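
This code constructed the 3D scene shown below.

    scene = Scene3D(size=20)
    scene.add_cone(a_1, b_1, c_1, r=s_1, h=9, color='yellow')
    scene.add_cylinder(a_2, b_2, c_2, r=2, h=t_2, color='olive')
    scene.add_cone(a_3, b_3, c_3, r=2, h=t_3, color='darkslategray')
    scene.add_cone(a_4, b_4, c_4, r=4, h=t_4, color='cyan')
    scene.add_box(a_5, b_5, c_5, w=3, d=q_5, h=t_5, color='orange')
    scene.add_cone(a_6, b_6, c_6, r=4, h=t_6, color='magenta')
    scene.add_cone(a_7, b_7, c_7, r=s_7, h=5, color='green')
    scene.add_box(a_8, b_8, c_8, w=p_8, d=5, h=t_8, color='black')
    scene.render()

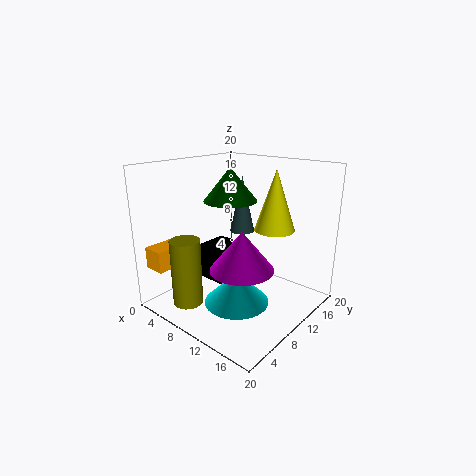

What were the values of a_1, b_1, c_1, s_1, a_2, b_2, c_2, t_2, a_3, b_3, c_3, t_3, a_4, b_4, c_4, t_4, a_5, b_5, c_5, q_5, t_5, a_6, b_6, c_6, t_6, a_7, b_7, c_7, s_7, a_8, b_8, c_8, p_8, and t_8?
a_1 = 12, b_1 = 16, c_1 = 10, s_1 = 3, a_2 = 7, b_2 = 3, c_2 = 2, t_2 = 9, a_3 = 5, b_3 = 17, c_3 = 8, t_3 = 9, a_4 = 14, b_4 = 5, c_4 = 4, t_4 = 4, a_5 = 1, b_5 = 1, c_5 = 6, q_5 = 6, t_5 = 3, a_6 = 14, b_6 = 6, c_6 = 8, t_6 = 5, a_7 = 6, b_7 = 13, c_7 = 14, s_7 = 4, a_8 = 4, b_8 = 8, c_8 = 3, p_8 = 5, t_8 = 5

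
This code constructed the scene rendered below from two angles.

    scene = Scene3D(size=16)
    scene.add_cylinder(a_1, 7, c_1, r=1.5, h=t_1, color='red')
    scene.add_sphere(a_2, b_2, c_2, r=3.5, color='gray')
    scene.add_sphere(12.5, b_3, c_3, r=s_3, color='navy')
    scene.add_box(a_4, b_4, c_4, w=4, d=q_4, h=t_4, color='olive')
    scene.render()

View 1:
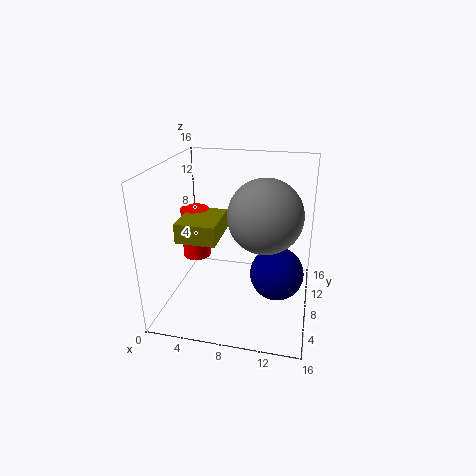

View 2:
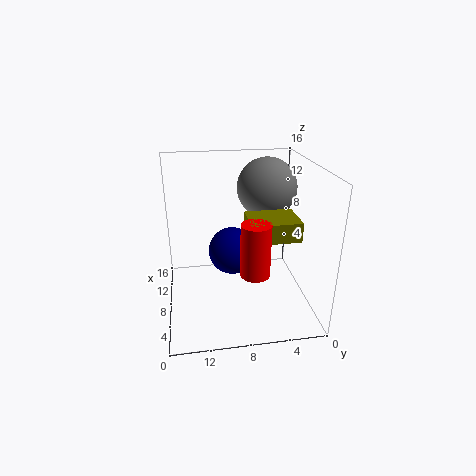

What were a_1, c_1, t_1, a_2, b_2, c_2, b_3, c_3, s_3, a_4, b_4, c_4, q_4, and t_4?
a_1 = 3.5, c_1 = 6, t_1 = 5.5, a_2 = 11.5, b_2 = 4, c_2 = 12.5, b_3 = 8, c_3 = 4, s_3 = 3, a_4 = 3, b_4 = 2.5, c_4 = 9.5, q_4 = 5, t_4 = 2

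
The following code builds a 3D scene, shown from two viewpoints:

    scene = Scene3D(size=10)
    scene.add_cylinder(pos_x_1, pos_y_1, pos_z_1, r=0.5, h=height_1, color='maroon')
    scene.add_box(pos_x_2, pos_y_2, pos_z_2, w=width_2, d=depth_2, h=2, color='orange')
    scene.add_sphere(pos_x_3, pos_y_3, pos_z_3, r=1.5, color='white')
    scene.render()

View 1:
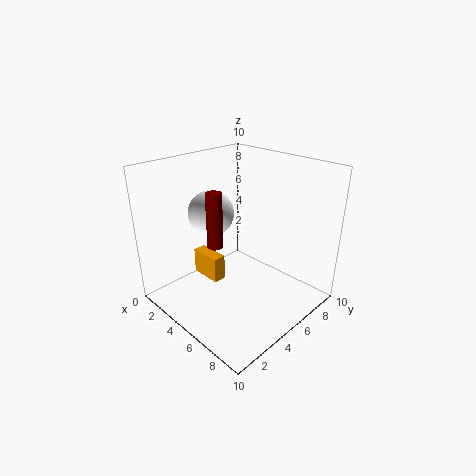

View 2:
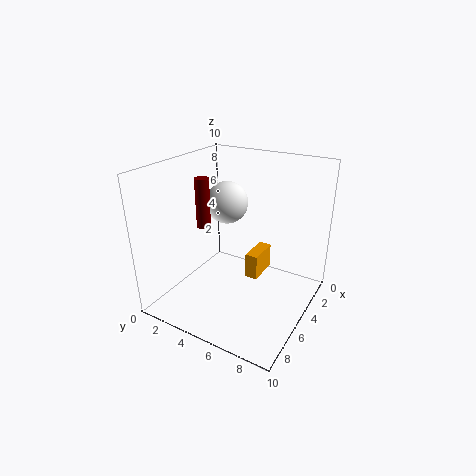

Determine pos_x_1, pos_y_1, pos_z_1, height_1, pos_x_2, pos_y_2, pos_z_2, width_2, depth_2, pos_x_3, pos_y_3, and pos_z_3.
pos_x_1 = 5.5; pos_y_1 = 2.5; pos_z_1 = 5.5; height_1 = 3.5; pos_x_2 = 0.5; pos_y_2 = 4.5; pos_z_2 = 0.5; width_2 = 2.5; depth_2 = 1; pos_x_3 = 4; pos_y_3 = 3.5; pos_z_3 = 7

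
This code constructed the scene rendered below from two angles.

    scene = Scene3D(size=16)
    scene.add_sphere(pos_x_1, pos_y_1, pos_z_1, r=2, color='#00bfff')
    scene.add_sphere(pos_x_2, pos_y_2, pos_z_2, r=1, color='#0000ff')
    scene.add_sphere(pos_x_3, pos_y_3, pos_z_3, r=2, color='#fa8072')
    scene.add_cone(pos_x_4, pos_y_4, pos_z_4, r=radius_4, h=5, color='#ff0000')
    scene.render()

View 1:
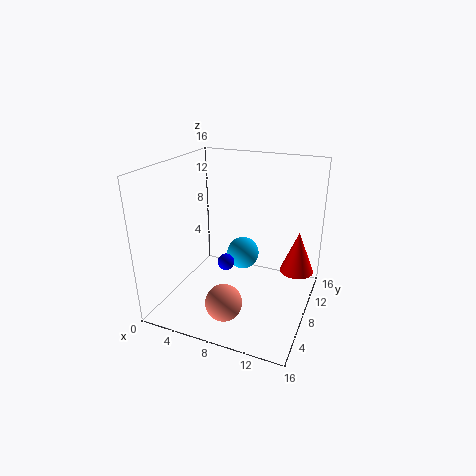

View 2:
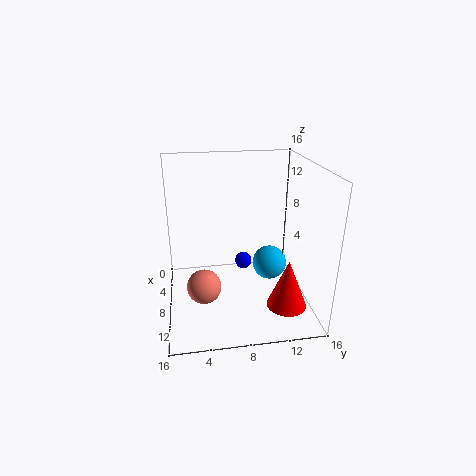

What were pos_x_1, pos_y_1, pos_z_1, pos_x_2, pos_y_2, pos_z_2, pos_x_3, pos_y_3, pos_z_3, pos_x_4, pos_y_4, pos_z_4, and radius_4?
pos_x_1 = 7
pos_y_1 = 12
pos_z_1 = 4
pos_x_2 = 6
pos_y_2 = 9
pos_z_2 = 4
pos_x_3 = 8
pos_y_3 = 4
pos_z_3 = 2
pos_x_4 = 14
pos_y_4 = 12
pos_z_4 = 3
radius_4 = 2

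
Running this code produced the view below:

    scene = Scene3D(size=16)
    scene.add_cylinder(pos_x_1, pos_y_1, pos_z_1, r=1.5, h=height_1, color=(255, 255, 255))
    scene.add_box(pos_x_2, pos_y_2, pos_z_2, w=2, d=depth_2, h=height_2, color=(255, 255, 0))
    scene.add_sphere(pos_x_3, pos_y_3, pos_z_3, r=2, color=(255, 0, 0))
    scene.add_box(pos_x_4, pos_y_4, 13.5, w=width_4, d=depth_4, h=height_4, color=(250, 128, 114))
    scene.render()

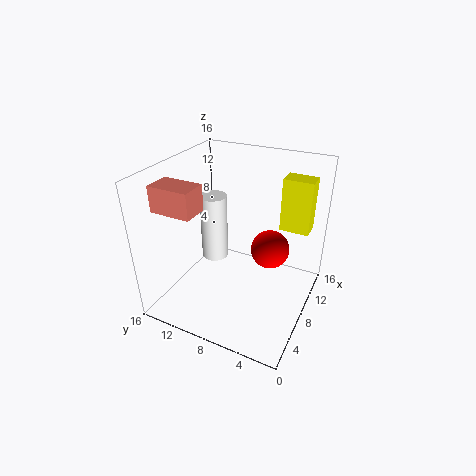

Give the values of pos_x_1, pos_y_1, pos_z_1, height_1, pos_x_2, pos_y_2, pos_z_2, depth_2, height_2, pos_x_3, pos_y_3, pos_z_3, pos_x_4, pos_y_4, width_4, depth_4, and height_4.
pos_x_1 = 8; pos_y_1 = 11; pos_z_1 = 5; height_1 = 7.5; pos_x_2 = 8.5; pos_y_2 = 0.5; pos_z_2 = 10; depth_2 = 3; height_2 = 5.5; pos_x_3 = 7.5; pos_y_3 = 4; pos_z_3 = 8; pos_x_4 = 0.5; pos_y_4 = 9; width_4 = 2.5; depth_4 = 4; height_4 = 2.5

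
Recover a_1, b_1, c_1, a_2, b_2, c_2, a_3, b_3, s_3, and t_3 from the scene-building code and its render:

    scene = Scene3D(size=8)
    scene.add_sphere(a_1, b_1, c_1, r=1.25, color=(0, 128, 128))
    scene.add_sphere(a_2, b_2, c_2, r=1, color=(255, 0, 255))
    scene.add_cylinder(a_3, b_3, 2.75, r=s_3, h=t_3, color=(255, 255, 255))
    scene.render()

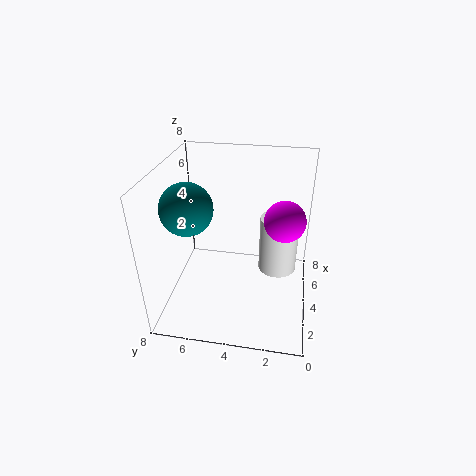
a_1 = 1.75, b_1 = 6, c_1 = 6.75, a_2 = 2.75, b_2 = 1.5, c_2 = 6, a_3 = 3.5, b_3 = 1.75, s_3 = 1, t_3 = 3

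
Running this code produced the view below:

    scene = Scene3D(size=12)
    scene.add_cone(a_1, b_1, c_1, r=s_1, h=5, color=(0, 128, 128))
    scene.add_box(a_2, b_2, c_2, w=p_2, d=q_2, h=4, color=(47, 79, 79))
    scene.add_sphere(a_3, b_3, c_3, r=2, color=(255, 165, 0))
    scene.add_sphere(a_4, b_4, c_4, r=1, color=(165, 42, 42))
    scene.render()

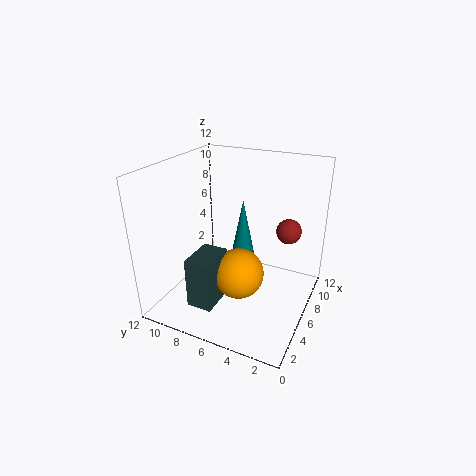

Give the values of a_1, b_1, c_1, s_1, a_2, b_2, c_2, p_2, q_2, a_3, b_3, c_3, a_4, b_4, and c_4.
a_1 = 7, b_1 = 6, c_1 = 4, s_1 = 1, a_2 = 1, b_2 = 6, c_2 = 2, p_2 = 3, q_2 = 2, a_3 = 4, b_3 = 5, c_3 = 4, a_4 = 7, b_4 = 2, c_4 = 7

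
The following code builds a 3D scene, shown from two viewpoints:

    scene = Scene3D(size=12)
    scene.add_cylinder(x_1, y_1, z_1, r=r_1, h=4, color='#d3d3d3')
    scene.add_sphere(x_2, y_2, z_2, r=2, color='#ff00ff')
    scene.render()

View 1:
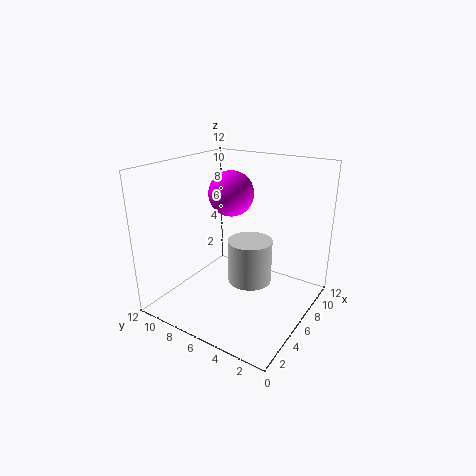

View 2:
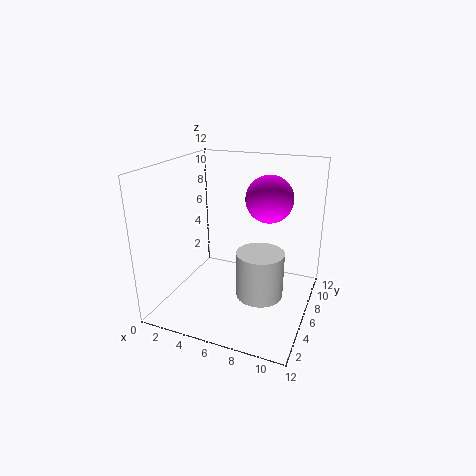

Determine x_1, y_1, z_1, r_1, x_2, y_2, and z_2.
x_1 = 8; y_1 = 6; z_1 = 1; r_1 = 2; x_2 = 8; y_2 = 8; z_2 = 9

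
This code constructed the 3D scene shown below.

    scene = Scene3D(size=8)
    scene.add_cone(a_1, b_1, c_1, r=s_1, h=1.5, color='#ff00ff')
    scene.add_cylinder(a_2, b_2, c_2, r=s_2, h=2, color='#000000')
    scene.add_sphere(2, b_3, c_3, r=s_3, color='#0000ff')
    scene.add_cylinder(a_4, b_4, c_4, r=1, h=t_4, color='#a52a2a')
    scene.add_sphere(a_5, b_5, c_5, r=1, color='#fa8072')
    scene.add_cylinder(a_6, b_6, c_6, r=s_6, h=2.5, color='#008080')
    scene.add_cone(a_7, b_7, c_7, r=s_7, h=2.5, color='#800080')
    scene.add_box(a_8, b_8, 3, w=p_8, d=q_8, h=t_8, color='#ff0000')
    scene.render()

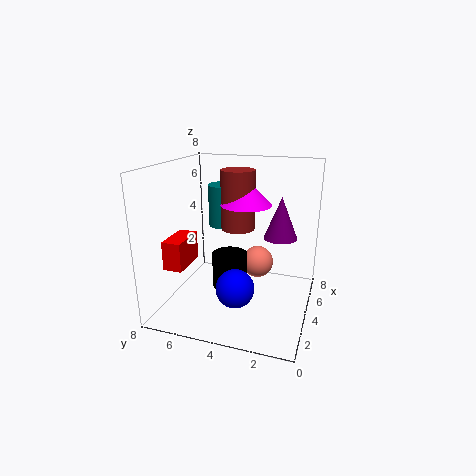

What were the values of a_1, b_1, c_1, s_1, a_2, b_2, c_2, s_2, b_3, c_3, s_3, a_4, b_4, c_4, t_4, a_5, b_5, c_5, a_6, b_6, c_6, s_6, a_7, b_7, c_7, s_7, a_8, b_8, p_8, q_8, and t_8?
a_1 = 5.5
b_1 = 4
c_1 = 5.5
s_1 = 1.5
a_2 = 4
b_2 = 4.5
c_2 = 1
s_2 = 1
b_3 = 3.5
c_3 = 2
s_3 = 1
a_4 = 5.5
b_4 = 4.5
c_4 = 4
t_4 = 3.5
a_5 = 6.5
b_5 = 3.5
c_5 = 1.5
a_6 = 6
b_6 = 5.5
c_6 = 4
s_6 = 1
a_7 = 6
b_7 = 2
c_7 = 3.5
s_7 = 1
a_8 = 1
b_8 = 6
p_8 = 2
q_8 = 1
t_8 = 1.5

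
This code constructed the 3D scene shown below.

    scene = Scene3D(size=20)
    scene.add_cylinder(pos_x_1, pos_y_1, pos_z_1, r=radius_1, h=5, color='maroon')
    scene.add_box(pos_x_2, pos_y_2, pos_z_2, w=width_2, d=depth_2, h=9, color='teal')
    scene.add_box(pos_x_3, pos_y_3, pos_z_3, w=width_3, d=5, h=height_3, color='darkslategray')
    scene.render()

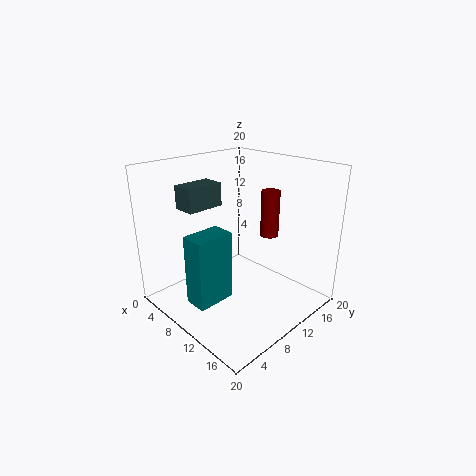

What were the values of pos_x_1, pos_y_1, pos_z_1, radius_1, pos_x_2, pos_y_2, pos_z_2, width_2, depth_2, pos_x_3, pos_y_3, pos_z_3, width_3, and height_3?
pos_x_1 = 18
pos_y_1 = 7
pos_z_1 = 14
radius_1 = 1
pos_x_2 = 10
pos_y_2 = 1
pos_z_2 = 4
width_2 = 3
depth_2 = 5
pos_x_3 = 6
pos_y_3 = 3
pos_z_3 = 15
width_3 = 3
height_3 = 3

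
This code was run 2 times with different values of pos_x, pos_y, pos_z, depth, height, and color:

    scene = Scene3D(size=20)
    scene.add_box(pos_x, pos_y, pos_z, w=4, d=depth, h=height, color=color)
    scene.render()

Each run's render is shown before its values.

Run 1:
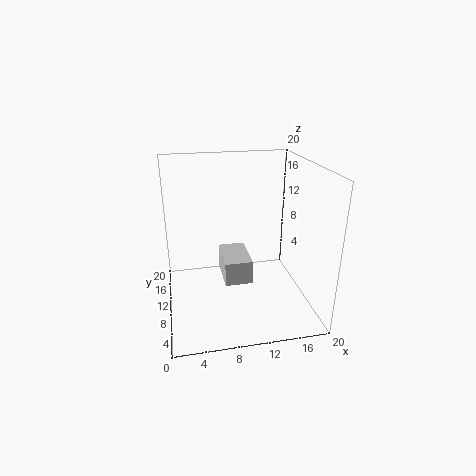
pos_x = 8; pos_y = 9; pos_z = 3; depth = 6.5; height = 3.5; color = 'lightgray'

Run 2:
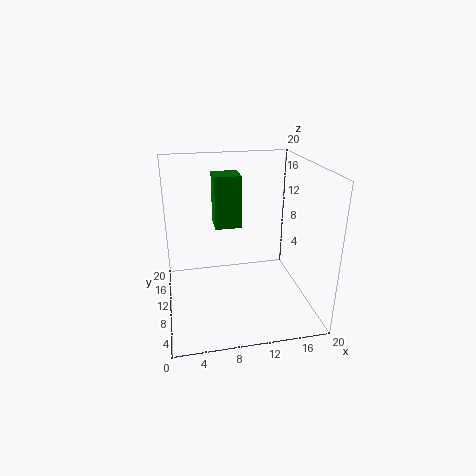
pos_x = 7.5; pos_y = 14.5; pos_z = 9.5; depth = 4; height = 8; color = 'green'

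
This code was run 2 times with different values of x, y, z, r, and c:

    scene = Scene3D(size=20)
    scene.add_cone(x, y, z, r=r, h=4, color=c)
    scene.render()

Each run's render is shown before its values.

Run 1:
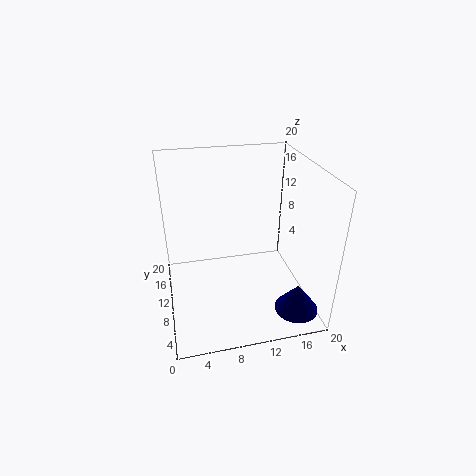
x = 17
y = 4
z = 1
r = 3
c = 'navy'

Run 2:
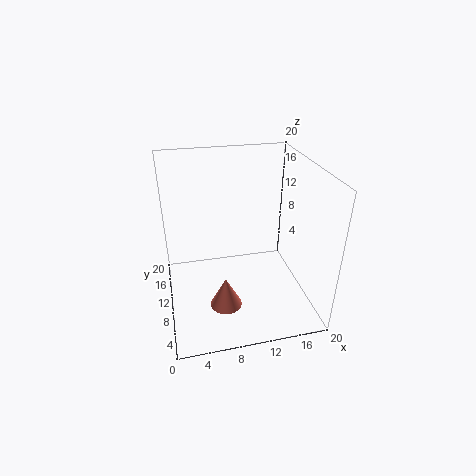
x = 7
y = 4
z = 4
r = 2
c = 'salmon'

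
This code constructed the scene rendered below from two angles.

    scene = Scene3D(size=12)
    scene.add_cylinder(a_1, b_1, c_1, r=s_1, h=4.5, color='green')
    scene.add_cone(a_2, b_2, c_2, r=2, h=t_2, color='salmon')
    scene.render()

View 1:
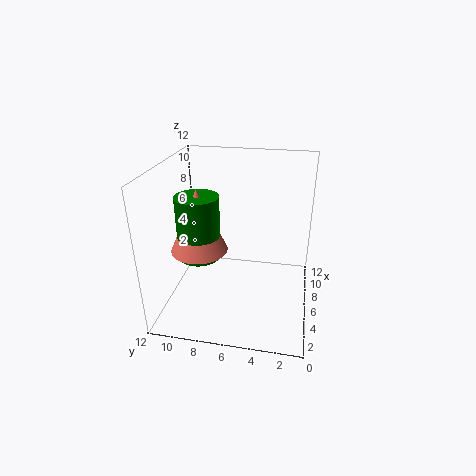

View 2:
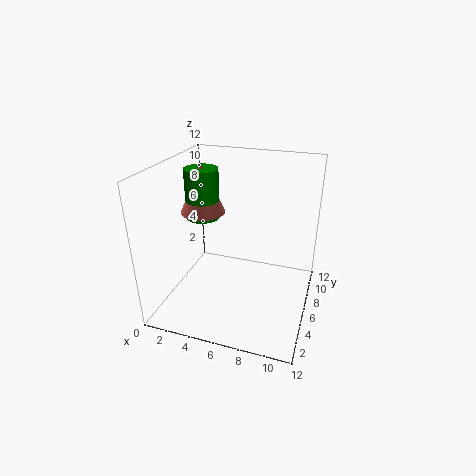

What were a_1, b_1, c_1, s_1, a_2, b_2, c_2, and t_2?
a_1 = 2
b_1 = 8
c_1 = 6.5
s_1 = 1.5
a_2 = 2
b_2 = 8
c_2 = 7
t_2 = 4.5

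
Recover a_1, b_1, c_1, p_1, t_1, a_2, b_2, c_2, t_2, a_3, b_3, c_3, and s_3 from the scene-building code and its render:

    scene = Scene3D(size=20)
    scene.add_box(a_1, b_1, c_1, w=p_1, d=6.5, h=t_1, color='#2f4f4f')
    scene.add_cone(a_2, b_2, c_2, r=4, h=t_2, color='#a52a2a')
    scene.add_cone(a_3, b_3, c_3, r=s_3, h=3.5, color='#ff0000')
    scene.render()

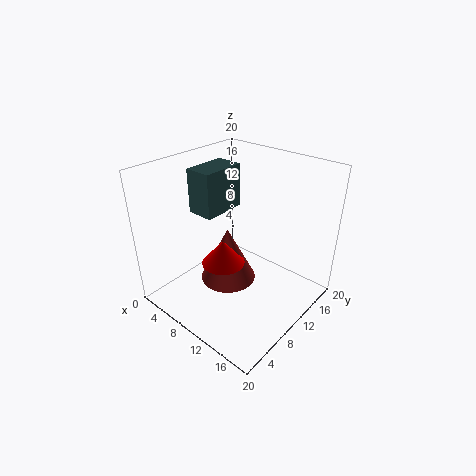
a_1 = 2; b_1 = 8.5; c_1 = 12; p_1 = 4; t_1 = 6.5; a_2 = 8.5; b_2 = 9.5; c_2 = 3; t_2 = 8; a_3 = 9; b_3 = 8; c_3 = 6.5; s_3 = 3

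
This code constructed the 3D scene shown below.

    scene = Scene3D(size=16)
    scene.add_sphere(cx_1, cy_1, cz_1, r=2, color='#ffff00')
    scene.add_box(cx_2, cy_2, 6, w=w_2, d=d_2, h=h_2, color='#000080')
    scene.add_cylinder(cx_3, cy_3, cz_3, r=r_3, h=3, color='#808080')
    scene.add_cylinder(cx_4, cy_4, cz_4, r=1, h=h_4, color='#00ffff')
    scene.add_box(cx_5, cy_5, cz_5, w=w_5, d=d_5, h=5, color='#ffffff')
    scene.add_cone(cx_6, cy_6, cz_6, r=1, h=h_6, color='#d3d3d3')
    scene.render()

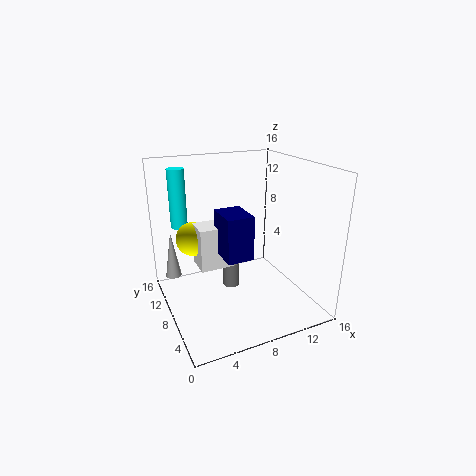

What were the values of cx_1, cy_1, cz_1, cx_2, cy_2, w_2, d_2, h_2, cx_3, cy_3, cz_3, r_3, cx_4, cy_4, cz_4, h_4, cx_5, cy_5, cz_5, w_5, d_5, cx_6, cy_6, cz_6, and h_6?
cx_1 = 4
cy_1 = 12
cz_1 = 7
cx_2 = 6
cy_2 = 6
w_2 = 3
d_2 = 4
h_2 = 5
cx_3 = 8
cy_3 = 10
cz_3 = 1
r_3 = 1
cx_4 = 3
cy_4 = 14
cz_4 = 8
h_4 = 7
cx_5 = 4
cy_5 = 9
cz_5 = 4
w_5 = 4
d_5 = 3
cx_6 = 2
cy_6 = 15
cz_6 = 1
h_6 = 6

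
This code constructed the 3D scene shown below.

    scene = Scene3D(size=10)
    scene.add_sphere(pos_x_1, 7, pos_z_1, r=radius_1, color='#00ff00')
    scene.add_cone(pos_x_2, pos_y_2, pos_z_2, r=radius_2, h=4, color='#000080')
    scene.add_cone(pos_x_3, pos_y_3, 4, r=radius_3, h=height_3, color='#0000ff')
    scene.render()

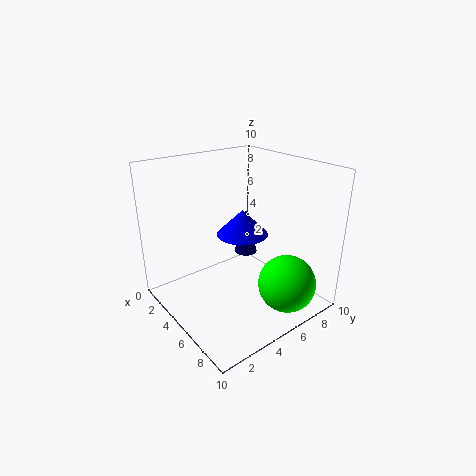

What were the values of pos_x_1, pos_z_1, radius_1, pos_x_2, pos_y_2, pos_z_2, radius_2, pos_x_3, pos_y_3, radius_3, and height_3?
pos_x_1 = 8, pos_z_1 = 2, radius_1 = 2, pos_x_2 = 1, pos_y_2 = 9, pos_z_2 = 1, radius_2 = 1, pos_x_3 = 3, pos_y_3 = 7, radius_3 = 2, height_3 = 2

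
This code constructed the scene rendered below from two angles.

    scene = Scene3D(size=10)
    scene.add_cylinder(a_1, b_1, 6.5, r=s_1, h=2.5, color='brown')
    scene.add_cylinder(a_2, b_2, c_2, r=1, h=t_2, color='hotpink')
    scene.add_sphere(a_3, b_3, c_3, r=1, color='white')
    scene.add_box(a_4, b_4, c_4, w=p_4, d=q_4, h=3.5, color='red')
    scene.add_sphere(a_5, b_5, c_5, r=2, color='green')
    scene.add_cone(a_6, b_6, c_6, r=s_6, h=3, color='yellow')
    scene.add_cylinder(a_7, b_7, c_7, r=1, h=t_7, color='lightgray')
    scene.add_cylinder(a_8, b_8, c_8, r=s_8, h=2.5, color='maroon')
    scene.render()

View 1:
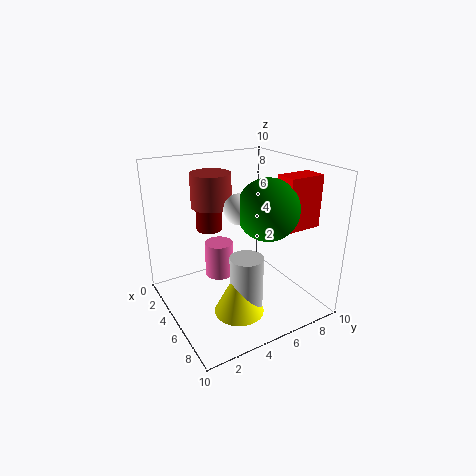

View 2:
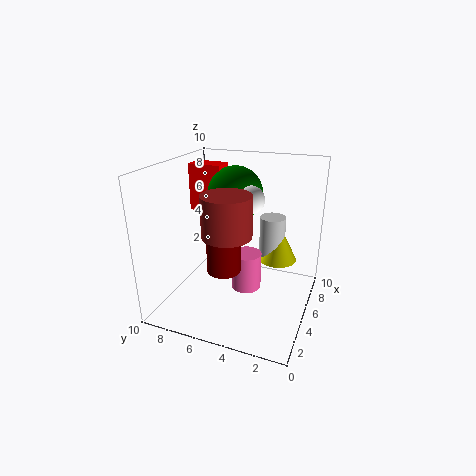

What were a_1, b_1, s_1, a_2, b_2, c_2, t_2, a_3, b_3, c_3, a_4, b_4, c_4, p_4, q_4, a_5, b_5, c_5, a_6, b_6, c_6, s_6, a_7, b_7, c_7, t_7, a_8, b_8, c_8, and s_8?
a_1 = 2
b_1 = 4.5
s_1 = 1.5
a_2 = 4
b_2 = 4
c_2 = 2
t_2 = 2.5
a_3 = 6
b_3 = 4.5
c_3 = 7.5
a_4 = 6.5
b_4 = 7
c_4 = 6
p_4 = 1.5
q_4 = 2.5
a_5 = 7
b_5 = 6
c_5 = 7.5
a_6 = 8.5
b_6 = 3
c_6 = 2
s_6 = 1.5
a_7 = 8.5
b_7 = 3.5
c_7 = 2
t_7 = 3.5
a_8 = 1.5
b_8 = 4.5
c_8 = 4.5
s_8 = 1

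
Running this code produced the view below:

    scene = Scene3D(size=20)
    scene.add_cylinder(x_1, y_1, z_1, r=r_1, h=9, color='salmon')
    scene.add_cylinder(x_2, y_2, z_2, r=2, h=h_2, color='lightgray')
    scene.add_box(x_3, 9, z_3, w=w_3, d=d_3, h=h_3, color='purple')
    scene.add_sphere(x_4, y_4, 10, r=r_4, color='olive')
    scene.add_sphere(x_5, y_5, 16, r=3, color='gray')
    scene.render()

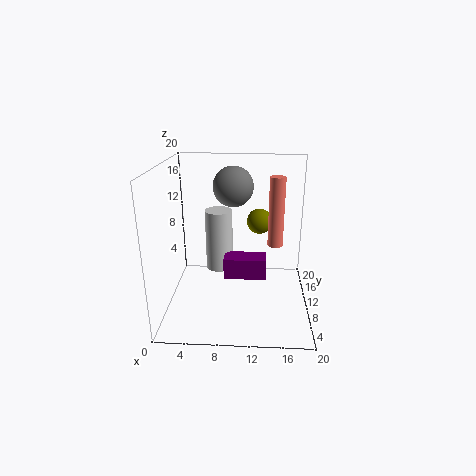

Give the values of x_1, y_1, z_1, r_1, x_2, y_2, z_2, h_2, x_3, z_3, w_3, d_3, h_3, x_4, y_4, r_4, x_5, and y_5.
x_1 = 15; y_1 = 8; z_1 = 10; r_1 = 1; x_2 = 7; y_2 = 13; z_2 = 4; h_2 = 9; x_3 = 8; z_3 = 4; w_3 = 6; d_3 = 3; h_3 = 3; x_4 = 13; y_4 = 17; r_4 = 2; x_5 = 9; y_5 = 15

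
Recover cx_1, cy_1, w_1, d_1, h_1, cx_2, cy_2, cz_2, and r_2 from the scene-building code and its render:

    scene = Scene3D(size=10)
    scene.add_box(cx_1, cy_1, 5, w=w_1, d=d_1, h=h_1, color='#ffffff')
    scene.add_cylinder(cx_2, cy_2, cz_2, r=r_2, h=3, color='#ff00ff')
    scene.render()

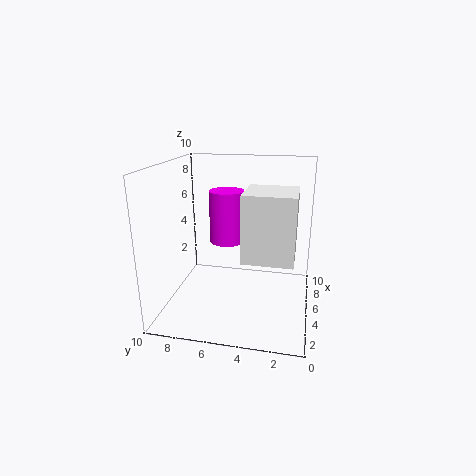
cx_1 = 1; cy_1 = 1; w_1 = 3; d_1 = 3; h_1 = 4; cx_2 = 2; cy_2 = 5; cz_2 = 6; r_2 = 1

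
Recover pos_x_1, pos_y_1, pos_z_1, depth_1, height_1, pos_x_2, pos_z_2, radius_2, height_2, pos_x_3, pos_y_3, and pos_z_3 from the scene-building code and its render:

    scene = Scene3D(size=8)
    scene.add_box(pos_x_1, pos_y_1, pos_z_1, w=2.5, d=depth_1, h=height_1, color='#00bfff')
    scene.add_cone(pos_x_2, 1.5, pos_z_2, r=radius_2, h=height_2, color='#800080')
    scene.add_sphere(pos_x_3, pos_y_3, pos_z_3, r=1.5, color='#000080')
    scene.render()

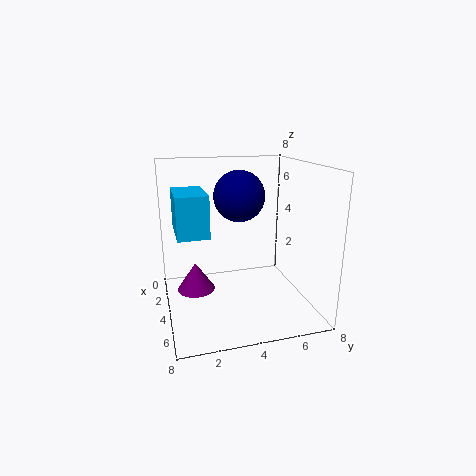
pos_x_1 = 4, pos_y_1 = 0.5, pos_z_1 = 5, depth_1 = 1.5, height_1 = 2, pos_x_2 = 4.5, pos_z_2 = 1.5, radius_2 = 1, height_2 = 1.5, pos_x_3 = 2.5, pos_y_3 = 4.5, pos_z_3 = 6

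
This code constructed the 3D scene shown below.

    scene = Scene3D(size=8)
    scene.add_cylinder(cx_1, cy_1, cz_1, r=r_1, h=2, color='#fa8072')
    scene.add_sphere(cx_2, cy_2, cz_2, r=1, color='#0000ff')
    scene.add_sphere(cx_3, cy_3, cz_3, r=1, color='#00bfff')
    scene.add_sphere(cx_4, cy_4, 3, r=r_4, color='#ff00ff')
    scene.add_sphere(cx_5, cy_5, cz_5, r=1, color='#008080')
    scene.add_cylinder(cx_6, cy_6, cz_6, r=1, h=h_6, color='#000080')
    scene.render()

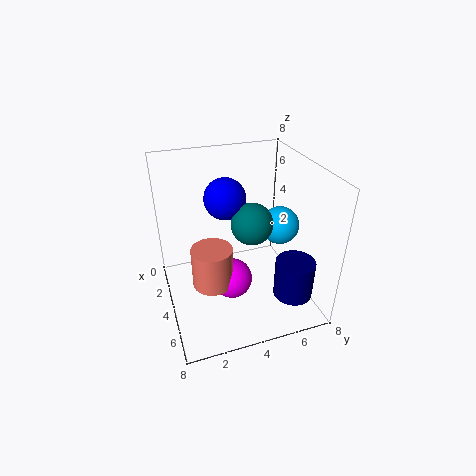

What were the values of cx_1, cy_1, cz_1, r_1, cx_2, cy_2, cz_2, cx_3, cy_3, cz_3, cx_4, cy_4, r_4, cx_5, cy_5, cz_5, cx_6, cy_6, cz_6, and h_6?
cx_1 = 6, cy_1 = 2, cz_1 = 3, r_1 = 1, cx_2 = 5, cy_2 = 3, cz_2 = 7, cx_3 = 5, cy_3 = 6, cz_3 = 5, cx_4 = 6, cy_4 = 3, r_4 = 1, cx_5 = 6, cy_5 = 4, cz_5 = 6, cx_6 = 7, cy_6 = 6, cz_6 = 2, h_6 = 2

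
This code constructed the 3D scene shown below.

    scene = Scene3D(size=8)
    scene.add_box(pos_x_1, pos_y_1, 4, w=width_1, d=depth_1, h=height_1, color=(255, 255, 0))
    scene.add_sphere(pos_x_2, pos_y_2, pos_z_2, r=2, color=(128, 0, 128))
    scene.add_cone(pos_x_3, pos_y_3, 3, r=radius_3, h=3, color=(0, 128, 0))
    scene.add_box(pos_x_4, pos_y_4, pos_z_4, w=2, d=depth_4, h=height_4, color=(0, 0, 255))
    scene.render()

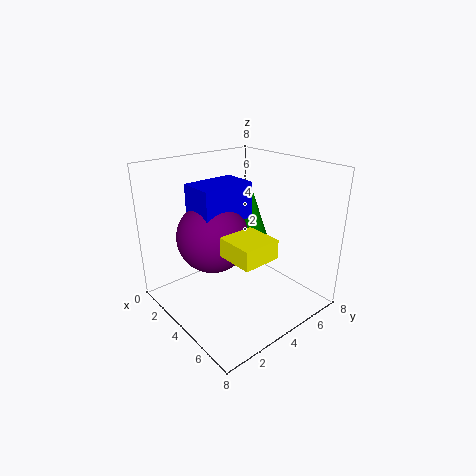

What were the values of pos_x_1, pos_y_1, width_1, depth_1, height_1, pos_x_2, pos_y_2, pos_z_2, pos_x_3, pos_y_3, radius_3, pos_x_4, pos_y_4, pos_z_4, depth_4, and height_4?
pos_x_1 = 5
pos_y_1 = 2
width_1 = 2
depth_1 = 2
height_1 = 1
pos_x_2 = 3
pos_y_2 = 3
pos_z_2 = 4
pos_x_3 = 3
pos_y_3 = 6
radius_3 = 1
pos_x_4 = 2
pos_y_4 = 2
pos_z_4 = 5
depth_4 = 3
height_4 = 2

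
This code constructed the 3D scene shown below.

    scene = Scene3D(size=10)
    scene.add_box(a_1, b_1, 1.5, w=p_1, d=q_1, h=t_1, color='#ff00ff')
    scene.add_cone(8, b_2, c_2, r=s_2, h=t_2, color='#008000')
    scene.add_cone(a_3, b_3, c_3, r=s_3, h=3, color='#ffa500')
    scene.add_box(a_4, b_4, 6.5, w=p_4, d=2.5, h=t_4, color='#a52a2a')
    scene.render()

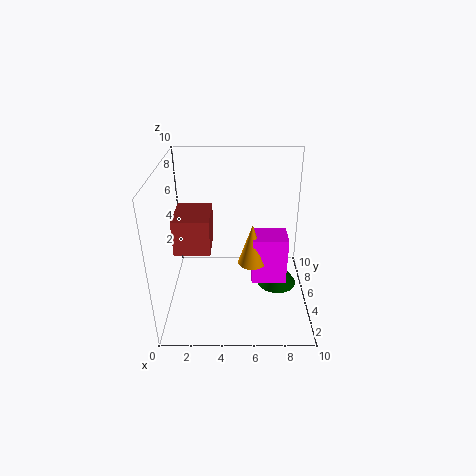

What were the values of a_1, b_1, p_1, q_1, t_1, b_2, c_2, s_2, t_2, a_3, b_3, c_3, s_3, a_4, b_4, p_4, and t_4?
a_1 = 6, b_1 = 4.5, p_1 = 2.5, q_1 = 2, t_1 = 3.5, b_2 = 6, c_2 = 0.5, s_2 = 1.5, t_2 = 2, a_3 = 6, b_3 = 5, c_3 = 3, s_3 = 1, a_4 = 1.5, b_4 = 0.5, p_4 = 2, t_4 = 2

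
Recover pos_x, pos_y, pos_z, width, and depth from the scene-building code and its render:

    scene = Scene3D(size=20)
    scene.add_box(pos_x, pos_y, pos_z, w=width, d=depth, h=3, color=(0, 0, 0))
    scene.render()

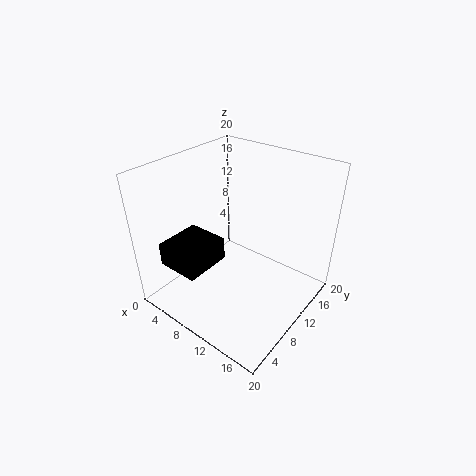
pos_x = 5
pos_y = 0.5
pos_z = 9
width = 5.5
depth = 6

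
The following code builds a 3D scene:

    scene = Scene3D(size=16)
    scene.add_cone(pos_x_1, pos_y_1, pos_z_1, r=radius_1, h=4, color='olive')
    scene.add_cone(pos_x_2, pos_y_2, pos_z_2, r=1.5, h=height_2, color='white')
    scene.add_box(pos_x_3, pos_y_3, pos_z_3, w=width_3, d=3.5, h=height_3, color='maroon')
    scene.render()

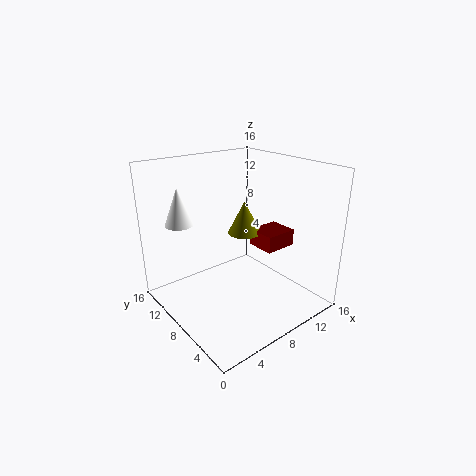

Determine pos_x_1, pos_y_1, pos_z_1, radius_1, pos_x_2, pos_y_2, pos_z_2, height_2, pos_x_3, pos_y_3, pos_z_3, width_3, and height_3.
pos_x_1 = 11
pos_y_1 = 10.5
pos_z_1 = 7
radius_1 = 2
pos_x_2 = 2.5
pos_y_2 = 11
pos_z_2 = 10
height_2 = 4
pos_x_3 = 11.5
pos_y_3 = 6.5
pos_z_3 = 5.5
width_3 = 4
height_3 = 2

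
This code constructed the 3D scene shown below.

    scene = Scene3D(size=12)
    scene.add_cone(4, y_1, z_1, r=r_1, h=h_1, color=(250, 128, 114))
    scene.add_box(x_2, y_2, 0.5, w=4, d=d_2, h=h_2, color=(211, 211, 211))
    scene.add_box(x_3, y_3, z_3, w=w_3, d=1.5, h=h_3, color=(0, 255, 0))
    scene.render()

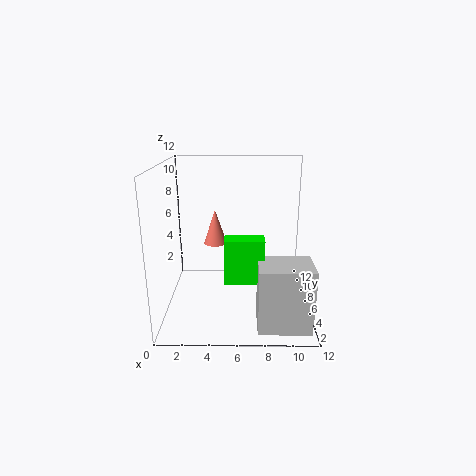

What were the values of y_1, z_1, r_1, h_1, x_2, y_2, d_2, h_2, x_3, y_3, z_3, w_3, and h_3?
y_1 = 7.5, z_1 = 5, r_1 = 1, h_1 = 3, x_2 = 7.5, y_2 = 0.5, d_2 = 3, h_2 = 5, x_3 = 5, y_3 = 2.5, z_3 = 3.5, w_3 = 3, h_3 = 3.5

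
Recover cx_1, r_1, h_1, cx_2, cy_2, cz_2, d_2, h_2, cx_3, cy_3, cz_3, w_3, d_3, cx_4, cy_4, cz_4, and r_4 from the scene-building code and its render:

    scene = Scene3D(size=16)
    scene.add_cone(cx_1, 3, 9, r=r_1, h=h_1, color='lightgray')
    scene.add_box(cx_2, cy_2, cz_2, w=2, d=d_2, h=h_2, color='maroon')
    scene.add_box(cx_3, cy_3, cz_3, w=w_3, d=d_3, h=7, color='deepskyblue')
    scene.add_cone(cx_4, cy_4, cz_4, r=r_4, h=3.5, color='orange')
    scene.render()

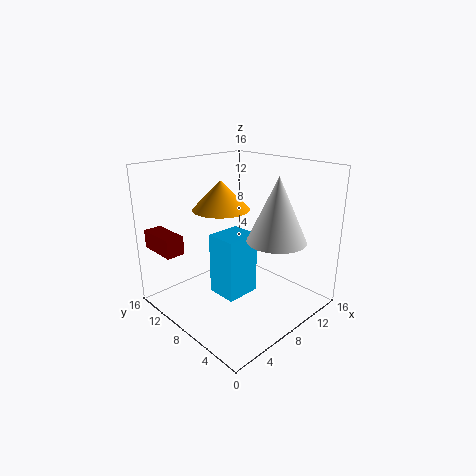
cx_1 = 8.5
r_1 = 3
h_1 = 6.5
cx_2 = 0.5
cy_2 = 10.5
cz_2 = 7
d_2 = 4.5
h_2 = 2
cx_3 = 5.5
cy_3 = 6.5
cz_3 = 1.5
w_3 = 4
d_3 = 3.5
cx_4 = 9.5
cy_4 = 12.5
cz_4 = 10
r_4 = 3.5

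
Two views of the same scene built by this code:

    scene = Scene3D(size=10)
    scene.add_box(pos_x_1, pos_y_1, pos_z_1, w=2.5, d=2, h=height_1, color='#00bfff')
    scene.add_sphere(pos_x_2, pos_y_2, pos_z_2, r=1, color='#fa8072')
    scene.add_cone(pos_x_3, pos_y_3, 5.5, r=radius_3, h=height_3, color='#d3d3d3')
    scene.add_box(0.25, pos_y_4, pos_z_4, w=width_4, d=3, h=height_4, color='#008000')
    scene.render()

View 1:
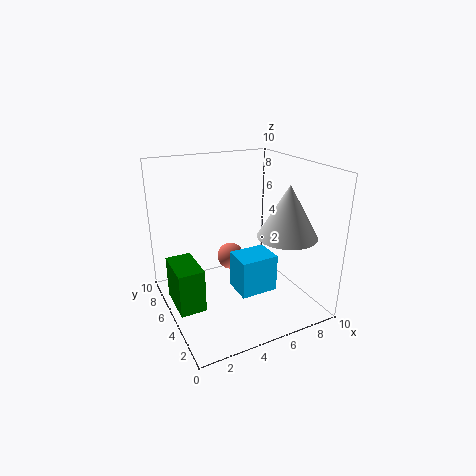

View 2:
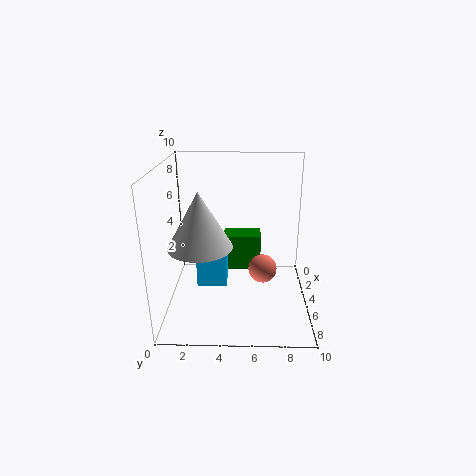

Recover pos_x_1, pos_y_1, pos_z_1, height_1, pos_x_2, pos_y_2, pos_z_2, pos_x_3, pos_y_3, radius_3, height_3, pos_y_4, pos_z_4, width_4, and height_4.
pos_x_1 = 4, pos_y_1 = 2.25, pos_z_1 = 2, height_1 = 2.5, pos_x_2 = 5.25, pos_y_2 = 6.75, pos_z_2 = 2.75, pos_x_3 = 7.5, pos_y_3 = 2.75, radius_3 = 2, height_3 = 3.5, pos_y_4 = 3.75, pos_z_4 = 0.75, width_4 = 1.75, height_4 = 3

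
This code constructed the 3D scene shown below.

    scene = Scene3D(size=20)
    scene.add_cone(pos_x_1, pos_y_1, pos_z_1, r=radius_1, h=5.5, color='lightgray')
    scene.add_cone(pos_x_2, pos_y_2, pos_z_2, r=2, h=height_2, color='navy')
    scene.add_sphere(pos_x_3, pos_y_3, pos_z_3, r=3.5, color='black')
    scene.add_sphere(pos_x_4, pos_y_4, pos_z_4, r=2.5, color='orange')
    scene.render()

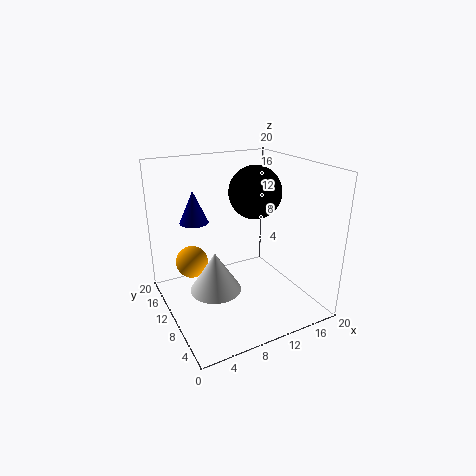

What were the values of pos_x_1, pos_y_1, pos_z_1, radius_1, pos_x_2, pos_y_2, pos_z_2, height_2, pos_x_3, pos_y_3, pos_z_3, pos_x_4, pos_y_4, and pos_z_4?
pos_x_1 = 6
pos_y_1 = 9
pos_z_1 = 3.5
radius_1 = 3.5
pos_x_2 = 5
pos_y_2 = 13.5
pos_z_2 = 12
height_2 = 4.5
pos_x_3 = 12
pos_y_3 = 9
pos_z_3 = 16.5
pos_x_4 = 5.5
pos_y_4 = 17
pos_z_4 = 4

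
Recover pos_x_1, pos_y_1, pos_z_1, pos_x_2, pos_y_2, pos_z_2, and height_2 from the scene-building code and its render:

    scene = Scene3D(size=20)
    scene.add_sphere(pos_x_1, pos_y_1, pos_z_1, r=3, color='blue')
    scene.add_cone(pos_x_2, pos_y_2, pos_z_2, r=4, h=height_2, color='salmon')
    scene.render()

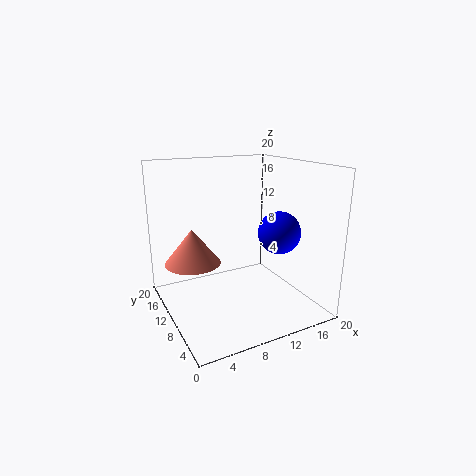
pos_x_1 = 15.5, pos_y_1 = 8, pos_z_1 = 10.5, pos_x_2 = 4.5, pos_y_2 = 13.5, pos_z_2 = 6, height_2 = 5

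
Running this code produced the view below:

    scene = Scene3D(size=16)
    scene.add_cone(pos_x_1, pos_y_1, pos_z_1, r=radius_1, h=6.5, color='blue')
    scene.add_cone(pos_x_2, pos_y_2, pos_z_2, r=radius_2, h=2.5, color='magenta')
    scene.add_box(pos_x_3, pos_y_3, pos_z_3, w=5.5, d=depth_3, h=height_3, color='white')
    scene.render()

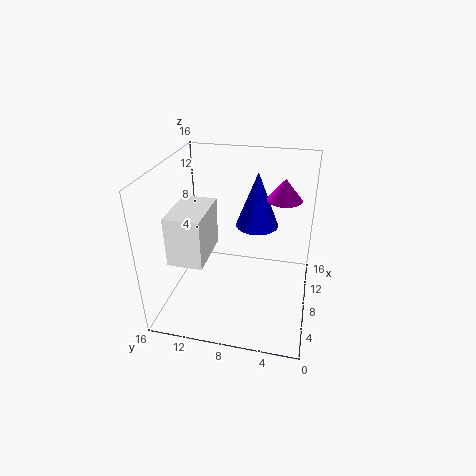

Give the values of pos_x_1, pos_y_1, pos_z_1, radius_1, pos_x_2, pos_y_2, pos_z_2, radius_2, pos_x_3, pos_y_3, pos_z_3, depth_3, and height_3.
pos_x_1 = 11.5
pos_y_1 = 6.5
pos_z_1 = 8
radius_1 = 2.5
pos_x_2 = 11.5
pos_y_2 = 3.5
pos_z_2 = 11.5
radius_2 = 2
pos_x_3 = 1.5
pos_y_3 = 10
pos_z_3 = 8
depth_3 = 3.5
height_3 = 5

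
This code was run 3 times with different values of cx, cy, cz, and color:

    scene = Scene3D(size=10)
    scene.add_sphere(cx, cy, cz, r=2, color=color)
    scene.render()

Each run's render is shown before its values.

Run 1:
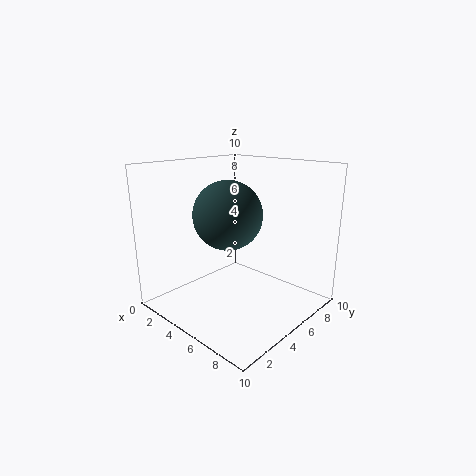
cx = 6.75, cy = 2.25, cz = 7.5, color = 'darkslategray'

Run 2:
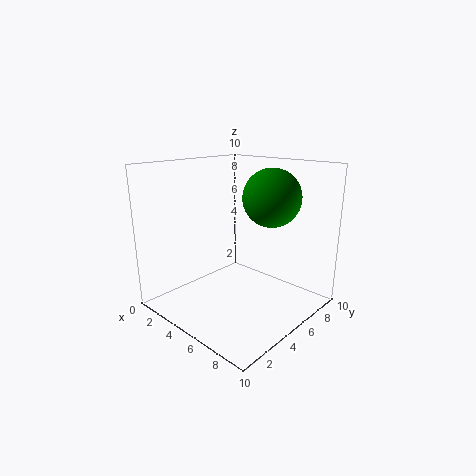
cx = 6.5, cy = 6.75, cz = 7.75, color = 'green'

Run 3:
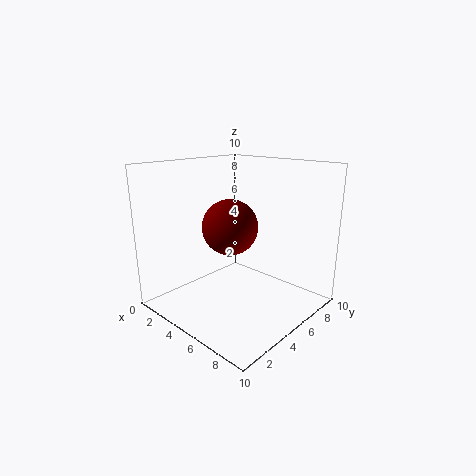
cx = 4, cy = 5.25, cz = 5.5, color = 'maroon'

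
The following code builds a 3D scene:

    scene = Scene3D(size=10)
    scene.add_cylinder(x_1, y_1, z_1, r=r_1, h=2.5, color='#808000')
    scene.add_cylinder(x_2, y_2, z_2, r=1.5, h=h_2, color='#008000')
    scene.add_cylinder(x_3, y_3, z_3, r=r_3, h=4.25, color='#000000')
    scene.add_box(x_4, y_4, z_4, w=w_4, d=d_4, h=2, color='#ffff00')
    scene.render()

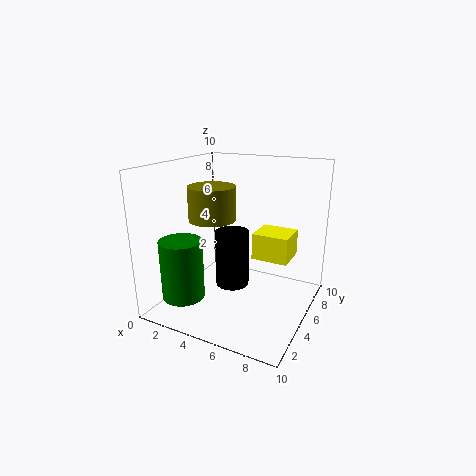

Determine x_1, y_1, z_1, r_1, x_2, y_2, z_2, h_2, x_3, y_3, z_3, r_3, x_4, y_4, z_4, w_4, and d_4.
x_1 = 2.5, y_1 = 5.75, z_1 = 5.75, r_1 = 1.75, x_2 = 1.75, y_2 = 2.75, z_2 = 0.75, h_2 = 4.25, x_3 = 4, y_3 = 6, z_3 = 0.75, r_3 = 1.25, x_4 = 5.25, y_4 = 6.75, z_4 = 2.75, w_4 = 2.75, d_4 = 2.5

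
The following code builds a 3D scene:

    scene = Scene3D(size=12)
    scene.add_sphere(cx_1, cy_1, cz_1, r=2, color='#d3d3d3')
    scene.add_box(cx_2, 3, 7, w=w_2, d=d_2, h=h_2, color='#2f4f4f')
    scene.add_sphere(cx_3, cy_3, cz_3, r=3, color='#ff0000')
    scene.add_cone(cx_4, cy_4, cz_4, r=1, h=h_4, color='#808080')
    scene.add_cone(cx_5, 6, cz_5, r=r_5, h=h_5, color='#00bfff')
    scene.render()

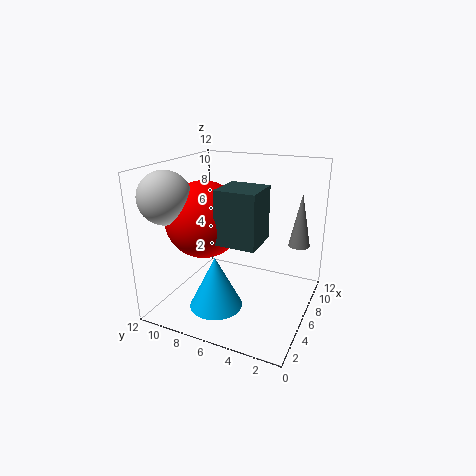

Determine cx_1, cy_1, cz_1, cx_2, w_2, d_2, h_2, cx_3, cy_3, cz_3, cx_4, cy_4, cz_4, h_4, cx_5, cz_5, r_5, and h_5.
cx_1 = 2; cy_1 = 10; cz_1 = 10; cx_2 = 2; w_2 = 3; d_2 = 3; h_2 = 4; cx_3 = 4; cy_3 = 8; cz_3 = 8; cx_4 = 11; cy_4 = 2; cz_4 = 4; h_4 = 5; cx_5 = 2; cz_5 = 2; r_5 = 2; h_5 = 4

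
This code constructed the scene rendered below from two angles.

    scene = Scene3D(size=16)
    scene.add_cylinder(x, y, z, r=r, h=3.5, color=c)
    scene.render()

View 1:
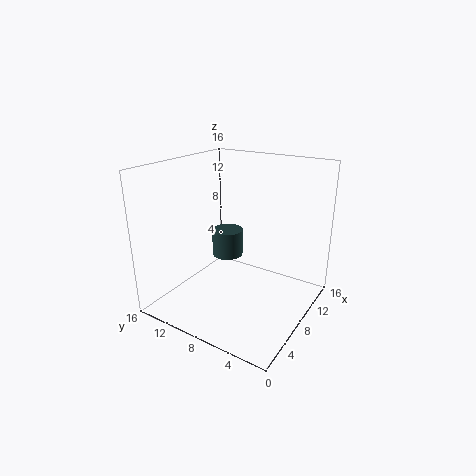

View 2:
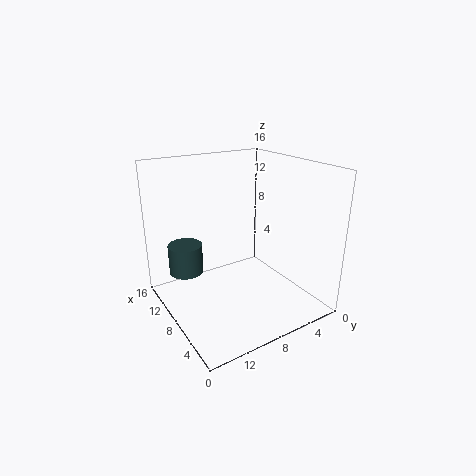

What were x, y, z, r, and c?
x = 12.5, y = 12.5, z = 3, r = 2, c = 'darkslategray'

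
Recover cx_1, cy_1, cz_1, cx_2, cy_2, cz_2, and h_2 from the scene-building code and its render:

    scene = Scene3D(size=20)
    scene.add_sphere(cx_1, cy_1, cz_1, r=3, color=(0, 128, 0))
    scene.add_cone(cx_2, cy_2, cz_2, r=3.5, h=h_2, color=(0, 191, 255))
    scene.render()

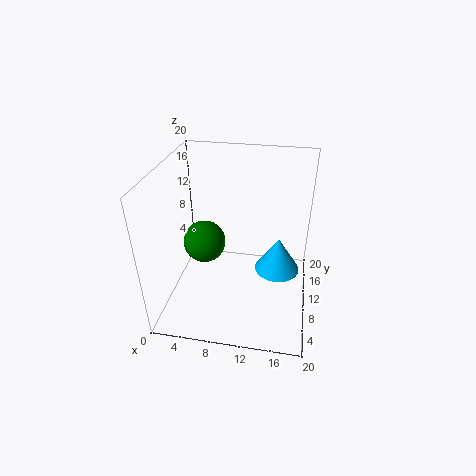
cx_1 = 5
cy_1 = 10.5
cz_1 = 8.5
cx_2 = 15.5
cy_2 = 14.5
cz_2 = 2
h_2 = 5.5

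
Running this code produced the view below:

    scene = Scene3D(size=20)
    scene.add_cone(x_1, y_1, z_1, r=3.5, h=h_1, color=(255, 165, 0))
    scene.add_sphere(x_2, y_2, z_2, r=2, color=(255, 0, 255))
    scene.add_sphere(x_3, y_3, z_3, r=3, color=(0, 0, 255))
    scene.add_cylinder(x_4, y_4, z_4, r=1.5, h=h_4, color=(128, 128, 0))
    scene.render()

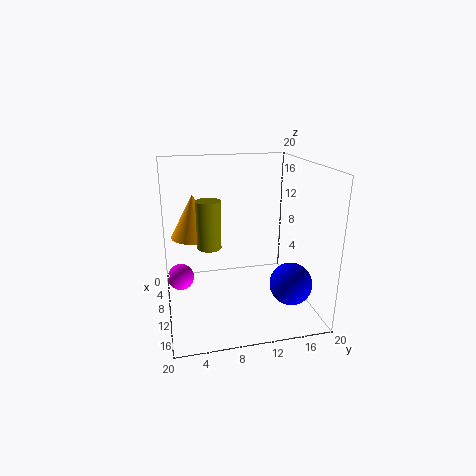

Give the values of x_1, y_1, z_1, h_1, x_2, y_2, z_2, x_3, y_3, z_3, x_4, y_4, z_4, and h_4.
x_1 = 4; y_1 = 4.5; z_1 = 8.5; h_1 = 6.5; x_2 = 5.5; y_2 = 2; z_2 = 2.5; x_3 = 13; y_3 = 17; z_3 = 3.5; x_4 = 13.5; y_4 = 5.5; z_4 = 10.5; h_4 = 6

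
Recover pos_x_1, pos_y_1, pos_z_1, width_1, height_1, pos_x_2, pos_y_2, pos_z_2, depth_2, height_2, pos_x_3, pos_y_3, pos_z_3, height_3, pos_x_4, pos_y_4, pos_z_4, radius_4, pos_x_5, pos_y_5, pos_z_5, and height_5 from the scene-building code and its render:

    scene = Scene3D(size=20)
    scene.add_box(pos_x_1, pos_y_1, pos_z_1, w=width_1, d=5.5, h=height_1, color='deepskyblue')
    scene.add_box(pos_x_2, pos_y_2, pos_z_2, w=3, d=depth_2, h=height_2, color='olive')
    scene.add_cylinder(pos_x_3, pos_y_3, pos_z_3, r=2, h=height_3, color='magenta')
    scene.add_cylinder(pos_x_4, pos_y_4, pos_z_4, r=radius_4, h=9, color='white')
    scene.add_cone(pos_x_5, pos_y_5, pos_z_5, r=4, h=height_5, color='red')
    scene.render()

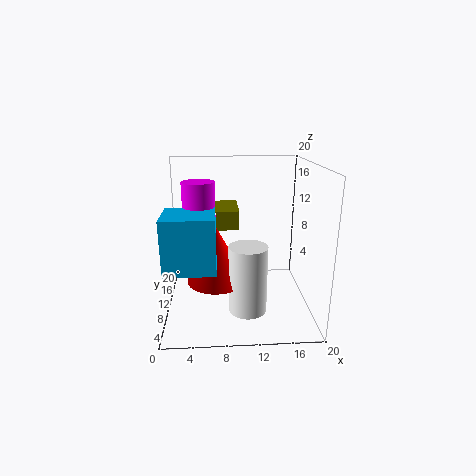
pos_x_1 = 1
pos_y_1 = 0.5
pos_z_1 = 9
width_1 = 6
height_1 = 6.5
pos_x_2 = 7
pos_y_2 = 7.5
pos_z_2 = 12
depth_2 = 6
height_2 = 2.5
pos_x_3 = 5
pos_y_3 = 6.5
pos_z_3 = 10
height_3 = 8.5
pos_x_4 = 11
pos_y_4 = 5.5
pos_z_4 = 1.5
radius_4 = 2.5
pos_x_5 = 7
pos_y_5 = 7.5
pos_z_5 = 5
height_5 = 7.5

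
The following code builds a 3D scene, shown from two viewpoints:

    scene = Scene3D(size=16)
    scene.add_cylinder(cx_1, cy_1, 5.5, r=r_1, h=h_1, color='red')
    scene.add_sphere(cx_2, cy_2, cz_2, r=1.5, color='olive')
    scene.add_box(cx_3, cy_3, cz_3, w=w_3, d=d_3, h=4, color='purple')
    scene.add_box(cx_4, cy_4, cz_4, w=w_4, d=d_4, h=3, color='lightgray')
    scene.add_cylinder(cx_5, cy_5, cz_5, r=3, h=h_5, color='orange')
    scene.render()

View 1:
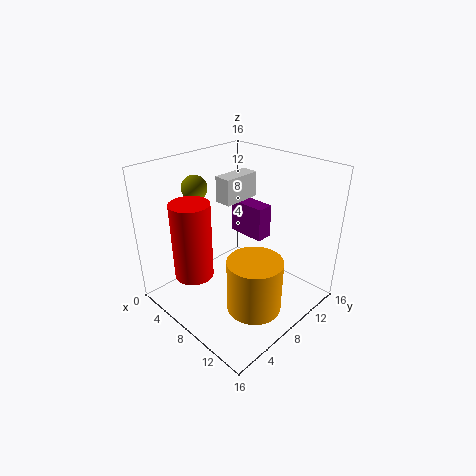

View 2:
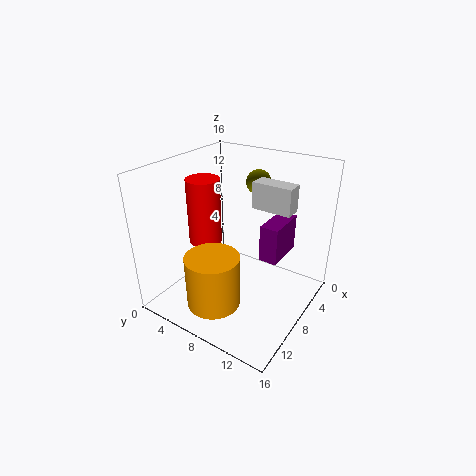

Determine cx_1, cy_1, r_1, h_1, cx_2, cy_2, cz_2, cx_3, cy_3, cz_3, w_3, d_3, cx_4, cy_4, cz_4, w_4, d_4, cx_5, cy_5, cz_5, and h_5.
cx_1 = 7
cy_1 = 2.5
r_1 = 2
h_1 = 8
cx_2 = 2
cy_2 = 7
cz_2 = 12.5
cx_3 = 4
cy_3 = 11
cz_3 = 6.5
w_3 = 4.5
d_3 = 2
cx_4 = 4
cy_4 = 8.5
cz_4 = 11
w_4 = 2
d_4 = 4.5
cx_5 = 11.5
cy_5 = 7
cz_5 = 1
h_5 = 6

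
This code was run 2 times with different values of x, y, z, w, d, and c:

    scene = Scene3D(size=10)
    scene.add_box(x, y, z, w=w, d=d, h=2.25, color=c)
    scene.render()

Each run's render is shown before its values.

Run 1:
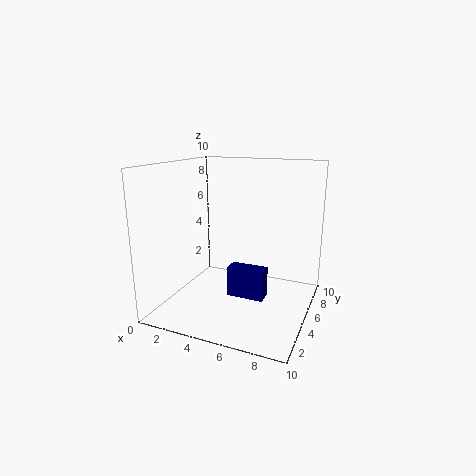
x = 4
y = 5.25
z = 0.25
w = 2.75
d = 1.25
c = 'navy'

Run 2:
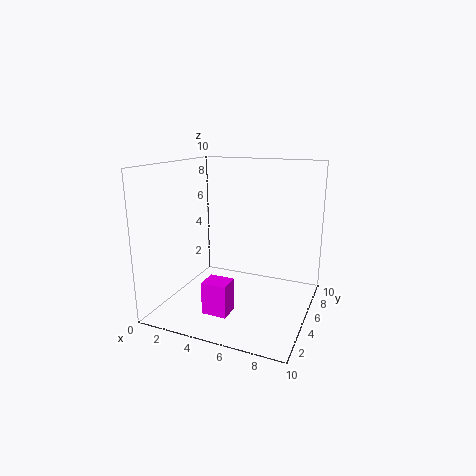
x = 3.5
y = 2.25
z = 0.25
w = 1.75
d = 1.5
c = 'magenta'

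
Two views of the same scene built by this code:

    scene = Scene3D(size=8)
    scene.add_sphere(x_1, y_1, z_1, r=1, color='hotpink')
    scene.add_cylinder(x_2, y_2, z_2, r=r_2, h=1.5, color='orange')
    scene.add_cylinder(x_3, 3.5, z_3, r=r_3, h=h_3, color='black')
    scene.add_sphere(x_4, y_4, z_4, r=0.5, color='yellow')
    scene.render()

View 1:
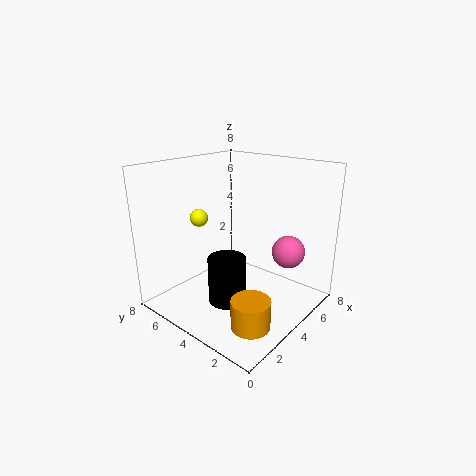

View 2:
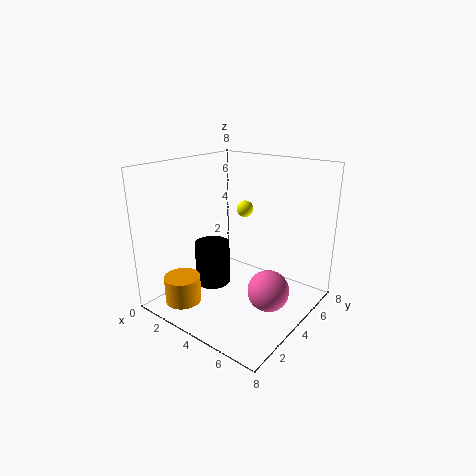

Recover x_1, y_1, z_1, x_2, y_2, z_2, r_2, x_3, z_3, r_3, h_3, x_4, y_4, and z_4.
x_1 = 7, y_1 = 2.5, z_1 = 2.5, x_2 = 2, y_2 = 1.5, z_2 = 0.5, r_2 = 1, x_3 = 2.5, z_3 = 1, r_3 = 1, h_3 = 2.5, x_4 = 3, y_4 = 6, z_4 = 5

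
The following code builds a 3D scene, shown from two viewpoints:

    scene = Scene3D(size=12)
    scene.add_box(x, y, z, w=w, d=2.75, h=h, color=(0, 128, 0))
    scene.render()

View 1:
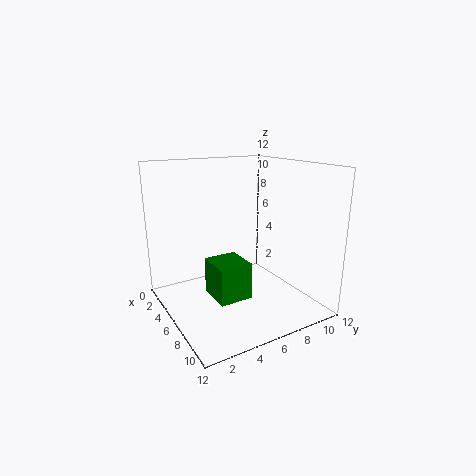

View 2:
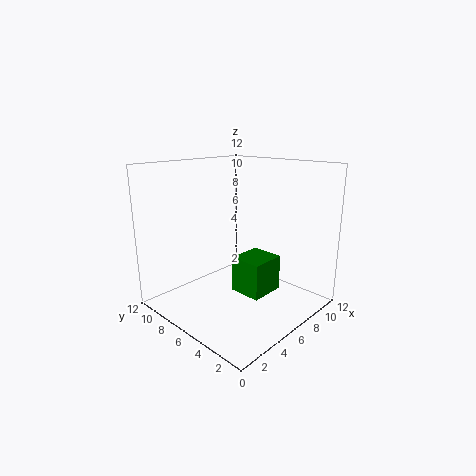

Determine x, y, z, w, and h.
x = 5.25, y = 3.25, z = 1.5, w = 3, h = 3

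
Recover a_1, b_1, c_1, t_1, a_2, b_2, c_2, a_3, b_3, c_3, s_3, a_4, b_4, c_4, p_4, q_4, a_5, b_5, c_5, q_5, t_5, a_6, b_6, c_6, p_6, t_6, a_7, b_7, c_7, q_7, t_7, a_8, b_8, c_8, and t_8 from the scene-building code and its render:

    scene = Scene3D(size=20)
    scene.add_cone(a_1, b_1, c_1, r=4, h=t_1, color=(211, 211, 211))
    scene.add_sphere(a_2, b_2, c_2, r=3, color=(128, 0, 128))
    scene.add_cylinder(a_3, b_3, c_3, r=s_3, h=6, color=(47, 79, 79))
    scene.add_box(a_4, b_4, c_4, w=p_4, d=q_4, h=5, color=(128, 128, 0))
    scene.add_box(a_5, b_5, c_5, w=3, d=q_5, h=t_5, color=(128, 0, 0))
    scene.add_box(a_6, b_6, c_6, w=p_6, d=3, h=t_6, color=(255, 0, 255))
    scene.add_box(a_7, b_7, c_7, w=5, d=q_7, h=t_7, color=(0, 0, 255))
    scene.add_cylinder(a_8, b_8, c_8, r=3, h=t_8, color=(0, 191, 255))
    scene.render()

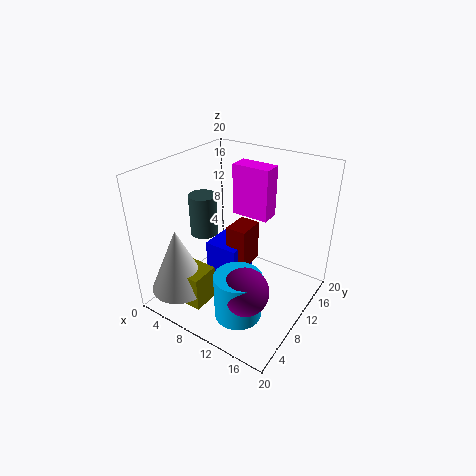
a_1 = 4
b_1 = 4
c_1 = 3
t_1 = 9
a_2 = 15
b_2 = 4
c_2 = 7
a_3 = 4
b_3 = 10
c_3 = 9
s_3 = 2
a_4 = 4
b_4 = 3
c_4 = 1
p_4 = 4
q_4 = 4
a_5 = 8
b_5 = 10
c_5 = 5
q_5 = 4
t_5 = 6
a_6 = 5
b_6 = 16
c_6 = 10
p_6 = 6
t_6 = 8
a_7 = 5
b_7 = 9
c_7 = 3
q_7 = 5
t_7 = 5
a_8 = 14
b_8 = 4
c_8 = 3
t_8 = 6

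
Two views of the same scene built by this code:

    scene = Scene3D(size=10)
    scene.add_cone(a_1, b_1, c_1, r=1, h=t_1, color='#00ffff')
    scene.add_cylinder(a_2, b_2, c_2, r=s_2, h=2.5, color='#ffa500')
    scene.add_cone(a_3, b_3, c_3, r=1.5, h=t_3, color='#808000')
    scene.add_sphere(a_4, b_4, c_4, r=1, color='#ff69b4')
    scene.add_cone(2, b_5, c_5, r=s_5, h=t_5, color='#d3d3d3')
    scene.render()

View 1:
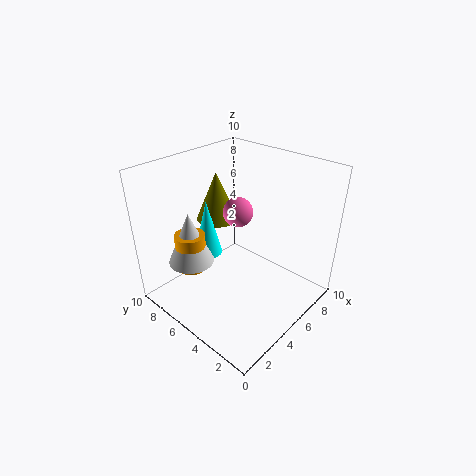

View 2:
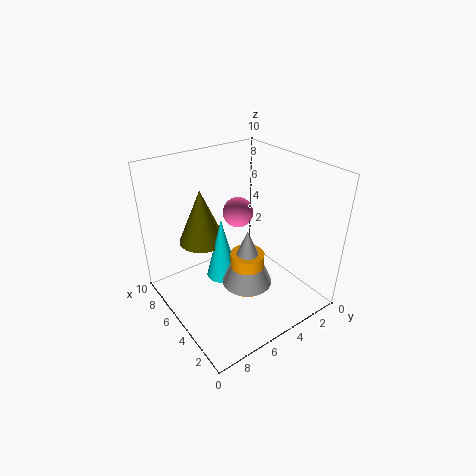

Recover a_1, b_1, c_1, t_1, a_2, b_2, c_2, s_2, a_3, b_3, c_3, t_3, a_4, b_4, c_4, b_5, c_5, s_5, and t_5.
a_1 = 4
b_1 = 7
c_1 = 3.5
t_1 = 4
a_2 = 2
b_2 = 6.5
c_2 = 3.5
s_2 = 1
a_3 = 5.5
b_3 = 7.5
c_3 = 5.5
t_3 = 3.5
a_4 = 5
b_4 = 5
c_4 = 7
b_5 = 6.5
c_5 = 4
s_5 = 1.5
t_5 = 3.5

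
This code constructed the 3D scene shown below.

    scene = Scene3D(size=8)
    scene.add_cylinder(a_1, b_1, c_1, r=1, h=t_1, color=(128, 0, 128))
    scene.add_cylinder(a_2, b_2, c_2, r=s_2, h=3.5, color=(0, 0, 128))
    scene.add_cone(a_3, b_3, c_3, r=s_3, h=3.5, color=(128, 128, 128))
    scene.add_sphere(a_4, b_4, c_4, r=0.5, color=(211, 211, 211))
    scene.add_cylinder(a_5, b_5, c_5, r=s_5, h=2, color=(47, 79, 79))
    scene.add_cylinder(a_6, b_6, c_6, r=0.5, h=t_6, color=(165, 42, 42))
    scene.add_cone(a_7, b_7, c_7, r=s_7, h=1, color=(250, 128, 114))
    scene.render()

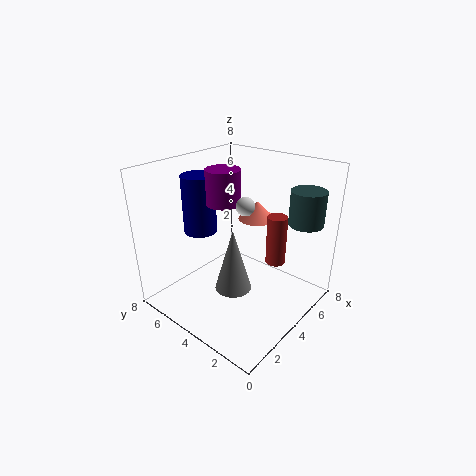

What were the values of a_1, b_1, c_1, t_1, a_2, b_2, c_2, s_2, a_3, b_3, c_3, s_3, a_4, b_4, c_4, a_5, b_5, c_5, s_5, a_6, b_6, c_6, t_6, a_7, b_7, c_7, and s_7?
a_1 = 4.5, b_1 = 5.5, c_1 = 5.5, t_1 = 2, a_2 = 4, b_2 = 7, c_2 = 3.5, s_2 = 1, a_3 = 3, b_3 = 3.5, c_3 = 1.5, s_3 = 1, a_4 = 4, b_4 = 3.5, c_4 = 6, a_5 = 7, b_5 = 1.5, c_5 = 4.5, s_5 = 1, a_6 = 4, b_6 = 1.5, c_6 = 3.5, t_6 = 2.5, a_7 = 5, b_7 = 3.5, c_7 = 5, s_7 = 1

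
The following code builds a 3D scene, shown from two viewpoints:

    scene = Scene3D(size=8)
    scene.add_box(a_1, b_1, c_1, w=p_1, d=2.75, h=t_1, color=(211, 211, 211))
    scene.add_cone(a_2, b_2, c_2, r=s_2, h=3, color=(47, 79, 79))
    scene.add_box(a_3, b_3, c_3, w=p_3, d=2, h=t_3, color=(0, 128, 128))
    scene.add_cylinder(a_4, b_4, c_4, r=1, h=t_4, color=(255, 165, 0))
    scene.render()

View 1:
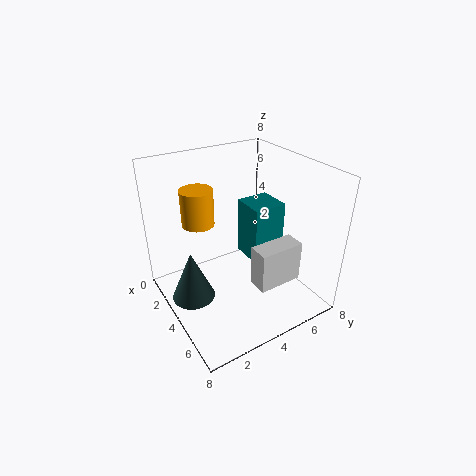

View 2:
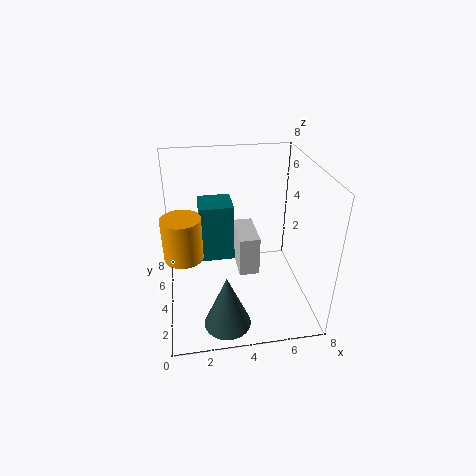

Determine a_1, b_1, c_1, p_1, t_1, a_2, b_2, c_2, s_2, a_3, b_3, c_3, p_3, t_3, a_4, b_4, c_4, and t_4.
a_1 = 4.25, b_1 = 4.75, c_1 = 0.75, p_1 = 1.25, t_1 = 2.5, a_2 = 3, b_2 = 1.5, c_2 = 0.25, s_2 = 1.25, a_3 = 2, b_3 = 5.25, c_3 = 1.75, p_3 = 2, t_3 = 3.5, a_4 = 1, b_4 = 3, c_4 = 3.75, t_4 = 2.25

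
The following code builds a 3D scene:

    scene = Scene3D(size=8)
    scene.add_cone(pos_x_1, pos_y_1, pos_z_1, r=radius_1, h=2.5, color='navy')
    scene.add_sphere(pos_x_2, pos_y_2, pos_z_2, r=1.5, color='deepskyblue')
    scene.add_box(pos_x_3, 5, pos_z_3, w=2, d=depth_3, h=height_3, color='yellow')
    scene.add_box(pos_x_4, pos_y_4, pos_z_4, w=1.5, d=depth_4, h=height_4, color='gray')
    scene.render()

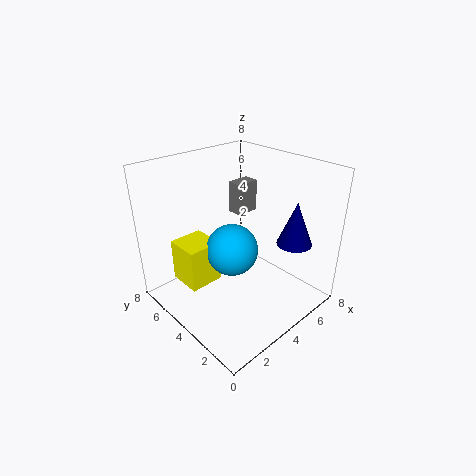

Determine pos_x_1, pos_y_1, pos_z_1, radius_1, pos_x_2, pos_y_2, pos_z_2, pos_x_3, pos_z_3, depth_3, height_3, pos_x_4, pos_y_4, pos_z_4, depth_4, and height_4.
pos_x_1 = 6.5
pos_y_1 = 2
pos_z_1 = 3.5
radius_1 = 1
pos_x_2 = 4
pos_y_2 = 4.5
pos_z_2 = 3
pos_x_3 = 1.5
pos_z_3 = 1
depth_3 = 2
height_3 = 2.5
pos_x_4 = 6
pos_y_4 = 6
pos_z_4 = 4
depth_4 = 1
height_4 = 2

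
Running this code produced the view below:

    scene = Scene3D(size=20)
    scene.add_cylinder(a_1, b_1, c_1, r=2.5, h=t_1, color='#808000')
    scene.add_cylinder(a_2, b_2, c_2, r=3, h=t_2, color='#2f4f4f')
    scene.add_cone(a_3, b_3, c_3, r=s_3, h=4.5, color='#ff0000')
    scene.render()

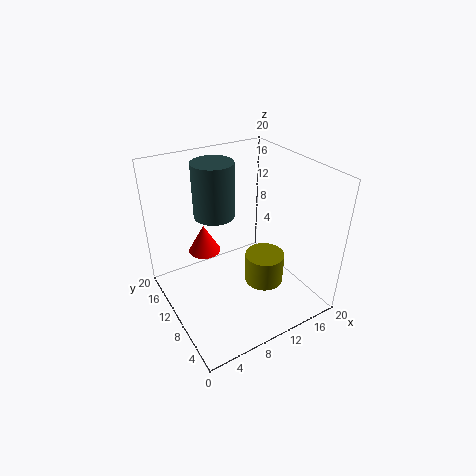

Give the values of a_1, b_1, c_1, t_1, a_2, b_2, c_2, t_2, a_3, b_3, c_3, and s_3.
a_1 = 11
b_1 = 5
c_1 = 6
t_1 = 4
a_2 = 9
b_2 = 15
c_2 = 11.5
t_2 = 8
a_3 = 8
b_3 = 17
c_3 = 4.5
s_3 = 2.5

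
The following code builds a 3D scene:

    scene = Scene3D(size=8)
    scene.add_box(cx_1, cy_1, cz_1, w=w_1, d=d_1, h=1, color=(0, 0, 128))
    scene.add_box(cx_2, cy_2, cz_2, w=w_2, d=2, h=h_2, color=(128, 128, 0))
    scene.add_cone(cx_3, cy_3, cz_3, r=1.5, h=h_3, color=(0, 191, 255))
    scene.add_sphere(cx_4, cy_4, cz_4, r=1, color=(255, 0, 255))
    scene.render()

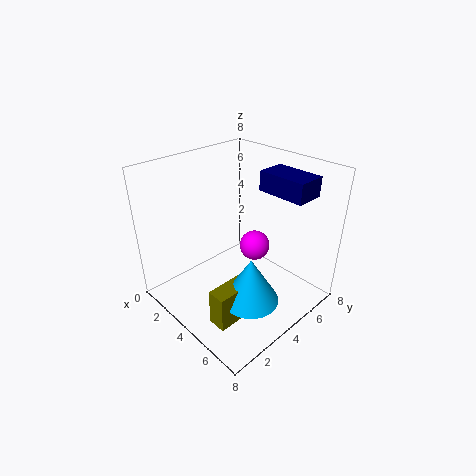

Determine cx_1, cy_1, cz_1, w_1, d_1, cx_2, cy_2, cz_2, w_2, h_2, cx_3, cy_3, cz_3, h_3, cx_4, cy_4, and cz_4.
cx_1 = 5
cy_1 = 4.5
cz_1 = 7
w_1 = 2.5
d_1 = 1.5
cx_2 = 5
cy_2 = 1
cz_2 = 0.5
w_2 = 1
h_2 = 2
cx_3 = 6
cy_3 = 3
cz_3 = 1.5
h_3 = 2.5
cx_4 = 2.5
cy_4 = 7
cz_4 = 1.5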